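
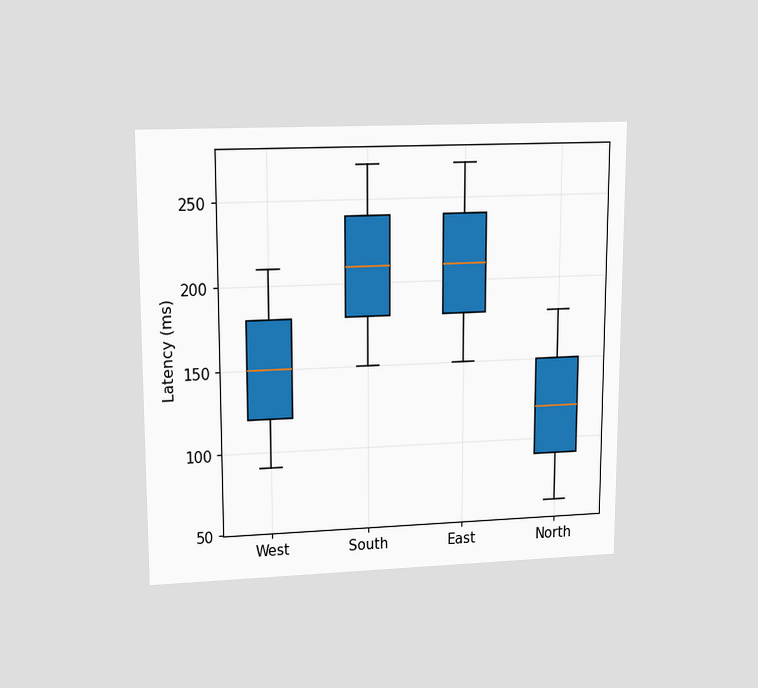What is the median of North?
The chart is viewed at a slight angle. The median line in the North box sits at 120ms.

120ms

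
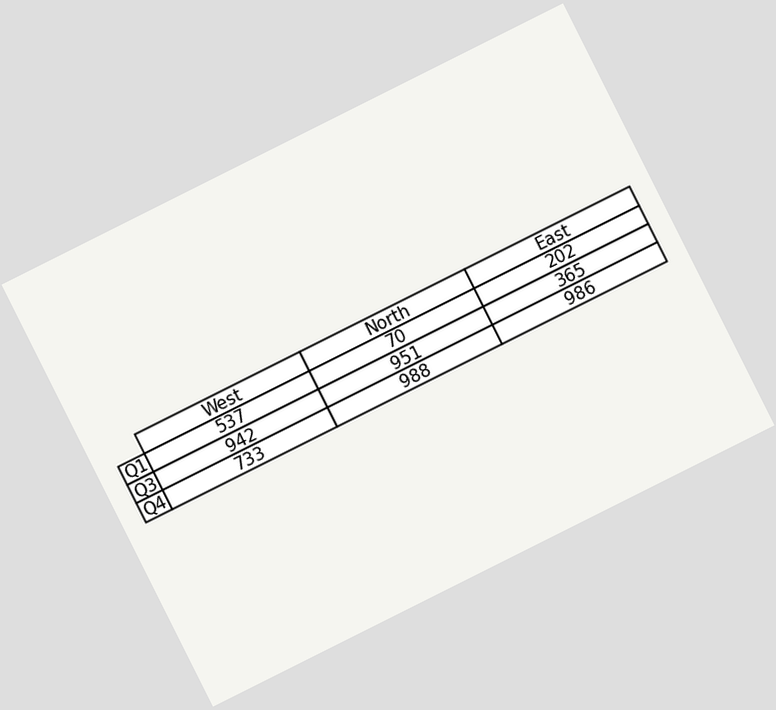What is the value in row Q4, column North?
988

The chart is tilted about 27° counter-clockwise. The (Q4, North) cell reads 988.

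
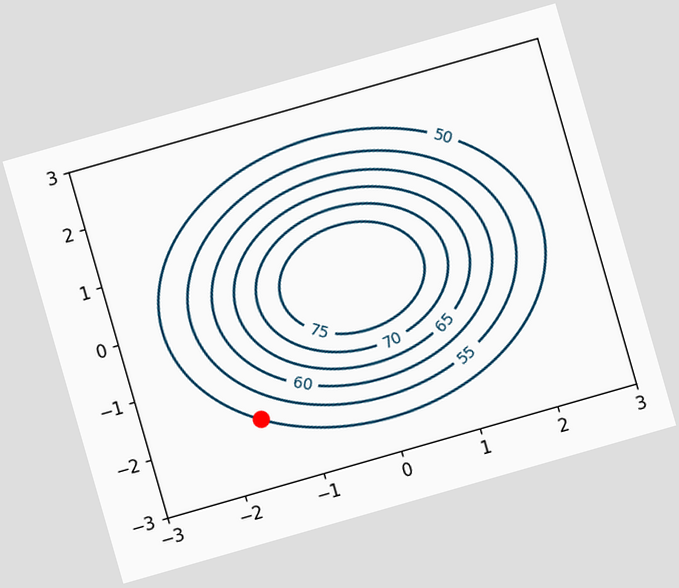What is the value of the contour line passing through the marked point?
The chart is tilted about 16° counter-clockwise. The marked point sits on the contour labelled 50.

50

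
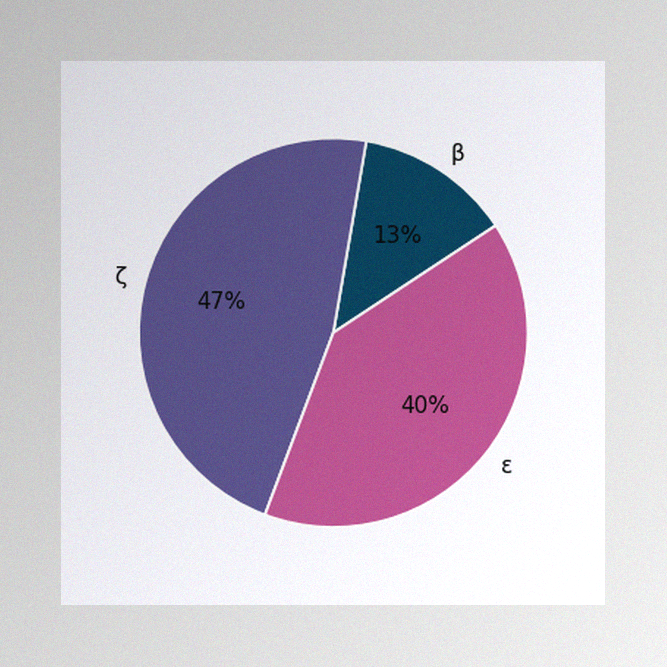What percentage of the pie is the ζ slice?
The image has some photo noise and uneven lighting. The ζ slice takes up 47% of the pie.

47%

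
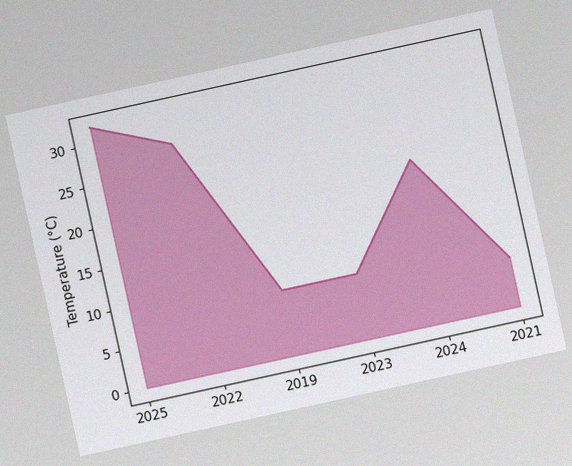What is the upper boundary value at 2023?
The chart is tilted about 12° counter-clockwise, with some photo noise. At 2023 the upper boundary is at 8°C.

8°C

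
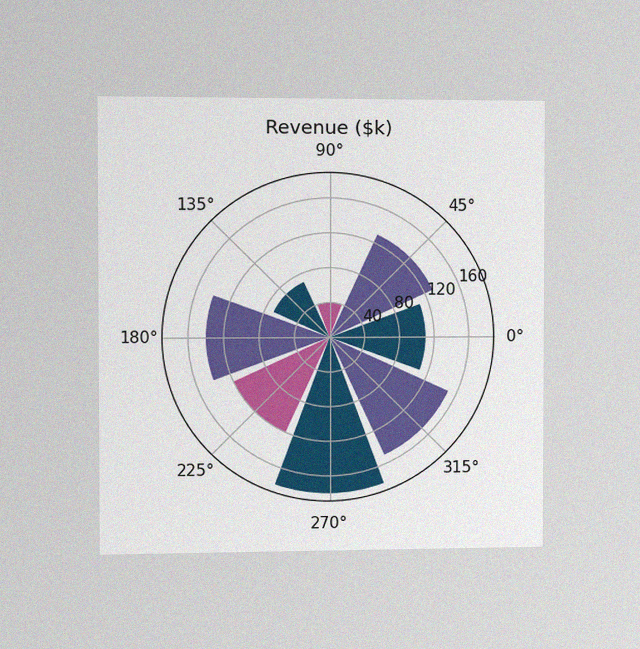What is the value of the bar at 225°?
$120k

The chart is viewed slightly from the left, with some photo noise. The bar at 225° reaches $120k on the radial axis.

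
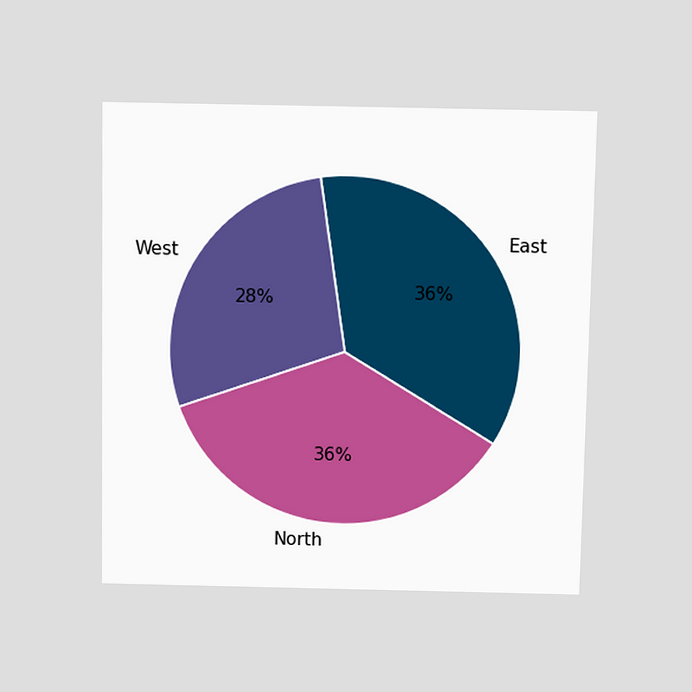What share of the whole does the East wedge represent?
36%

The chart is viewed slightly from above. The East slice takes up 36% of the pie.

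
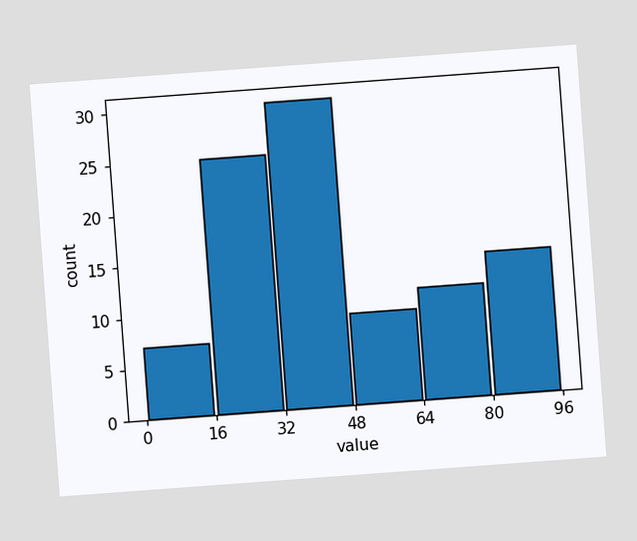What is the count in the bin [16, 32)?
The chart is tilted about 4° counter-clockwise. The [16, 32) bin has height 25.

25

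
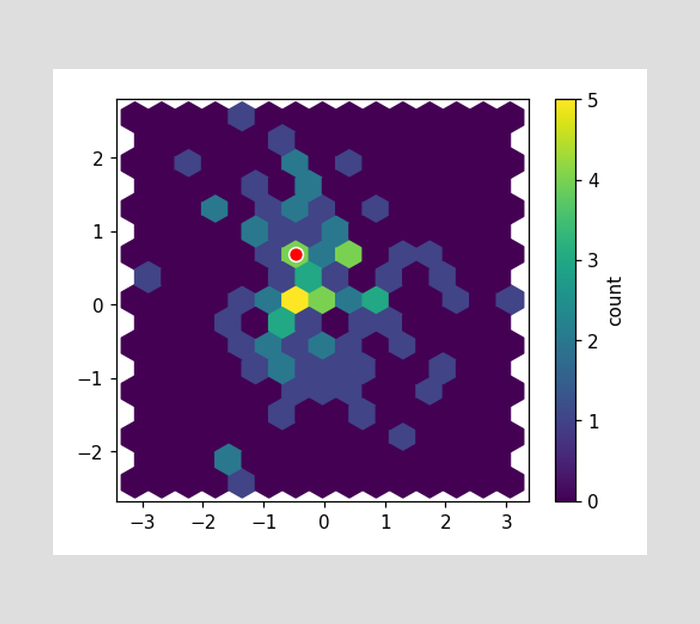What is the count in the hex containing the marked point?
The marked hex reads 4 on the colorbar.

4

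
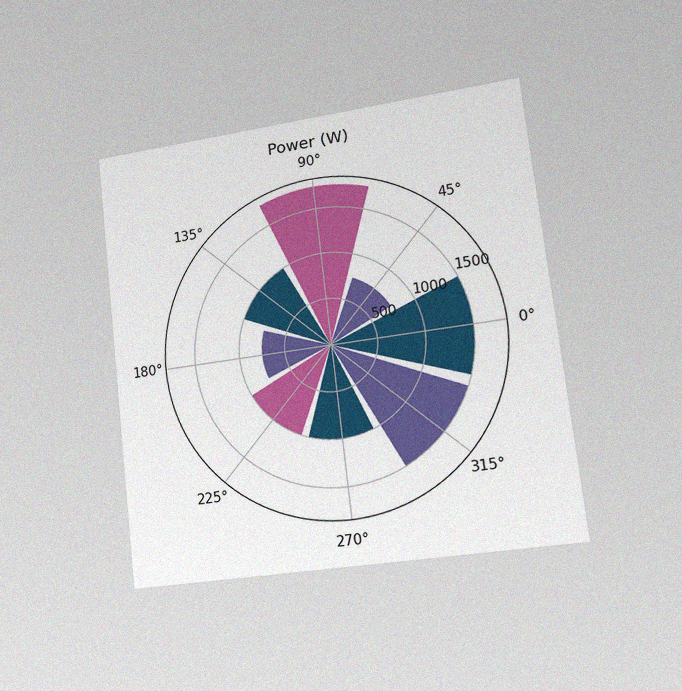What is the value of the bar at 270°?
The chart is tilted about 7° counter-clockwise and viewed slightly from the right, with some photo noise. The bar at 270° reaches 1000W on the radial axis.

1000W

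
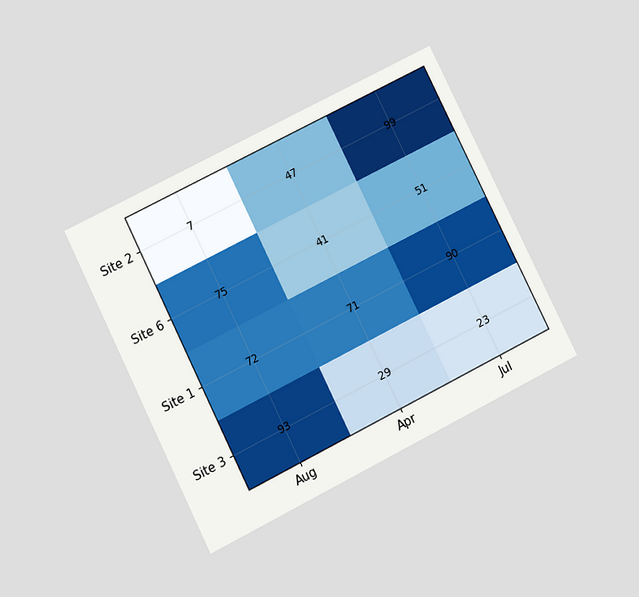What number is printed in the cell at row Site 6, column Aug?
75

The chart is tilted about 26° counter-clockwise and viewed at a slight angle. The (Site 6, Aug) cell reads 75.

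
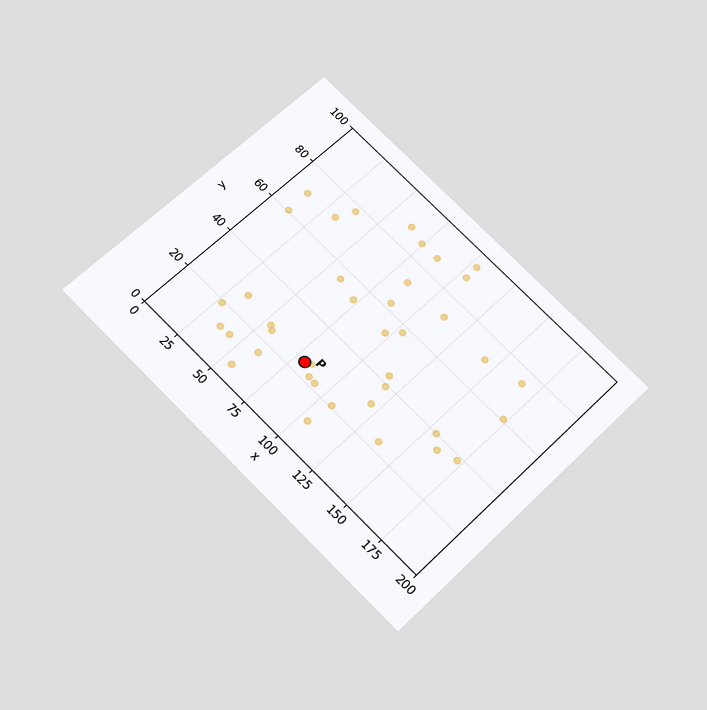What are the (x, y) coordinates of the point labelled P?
(80, 25)

The chart is tilted about 45° clockwise and viewed slightly from below. Following the gridlines from P to each axis, P sits at (80, 25).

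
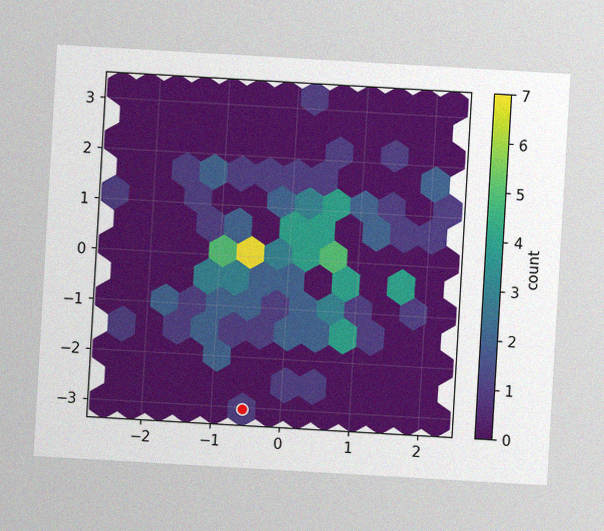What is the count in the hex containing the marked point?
1

The chart is tilted about 3° clockwise, with some photo noise. The marked hex reads 1 on the colorbar.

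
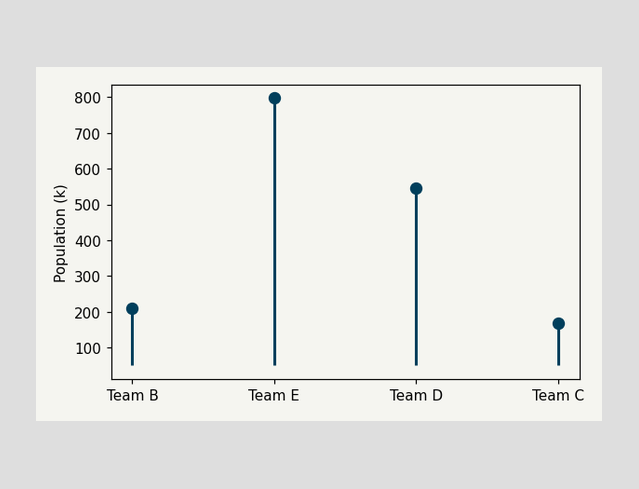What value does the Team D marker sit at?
546k

The Team D marker sits at 546k.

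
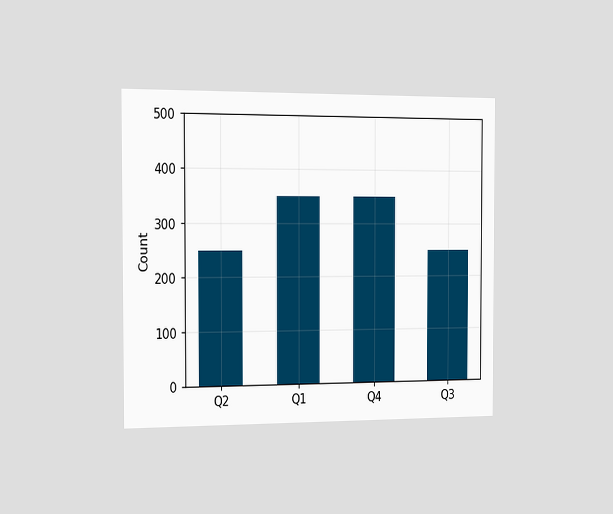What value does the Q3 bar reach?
The chart is viewed slightly from the left. Reading along the chart's y-axis, the Q3 bar reaches 250.

250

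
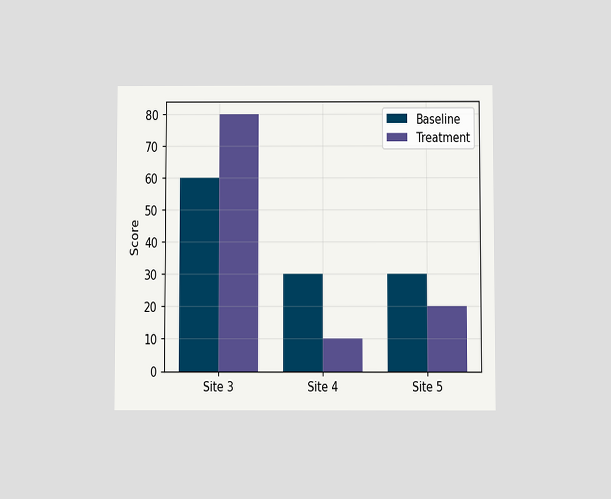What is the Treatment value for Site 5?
The chart is viewed slightly from below. The Treatment bar at Site 5 reaches 20 on the y-axis.

20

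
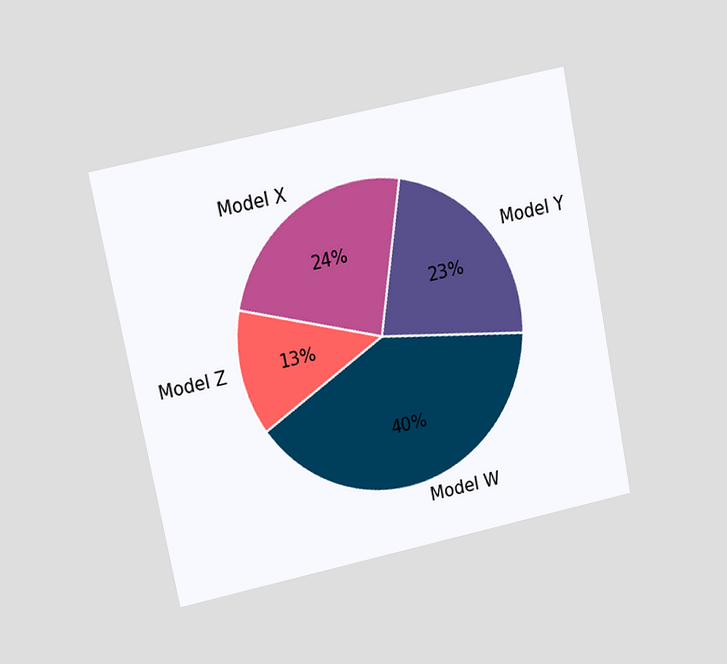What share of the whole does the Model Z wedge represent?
13%

The chart is tilted about 11° counter-clockwise and viewed at a slight angle. The Model Z slice takes up 13% of the pie.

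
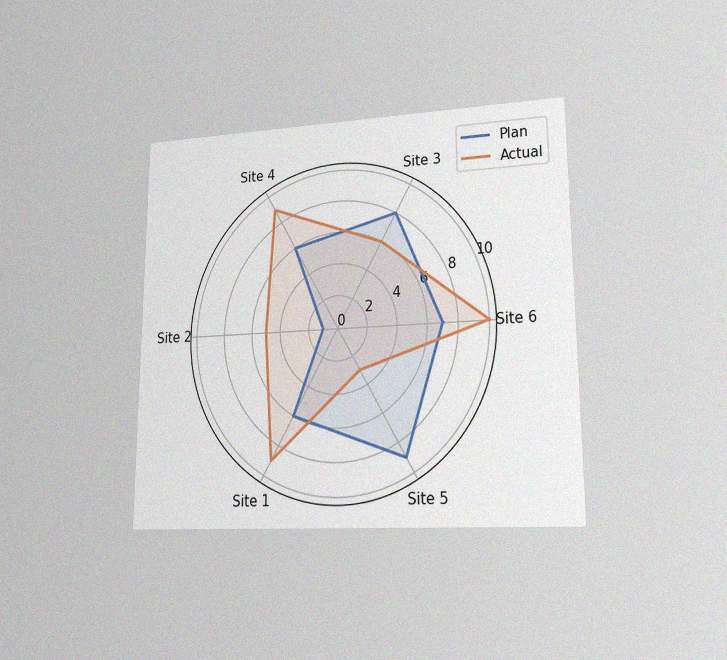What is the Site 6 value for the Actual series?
10

The chart is viewed at a slight angle, with some photo noise. On the Site 6 axis, Actual reaches 10.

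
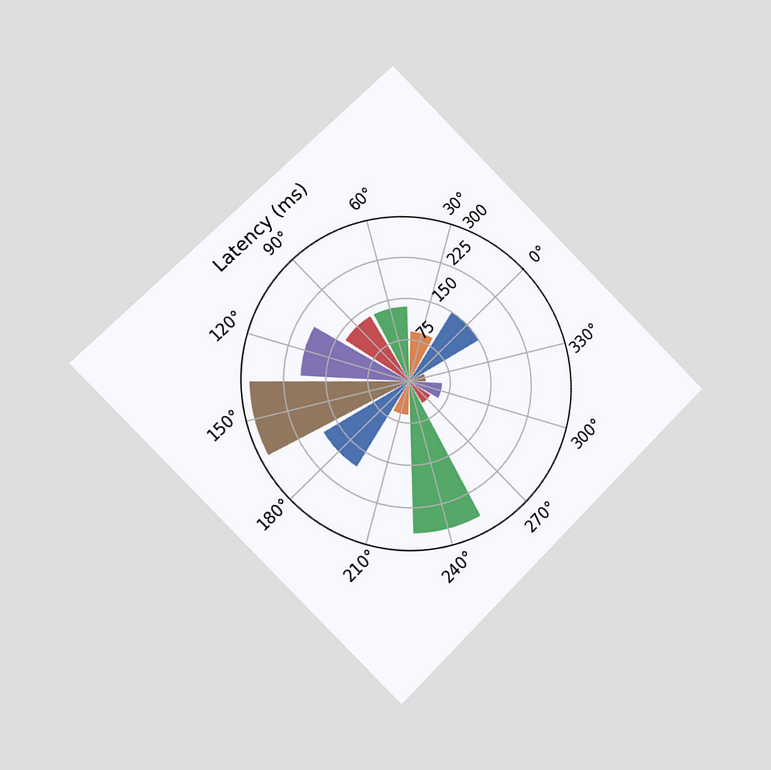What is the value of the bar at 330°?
30ms

The chart is tilted about 45° counter-clockwise and viewed slightly from the left. The bar at 330° reaches 30ms on the radial axis.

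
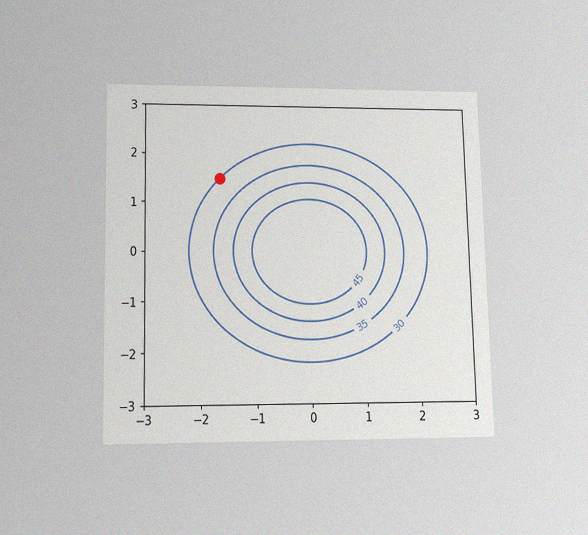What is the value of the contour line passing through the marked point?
The chart is viewed slightly from below, with some photo noise. The marked point sits on the contour labelled 30.

30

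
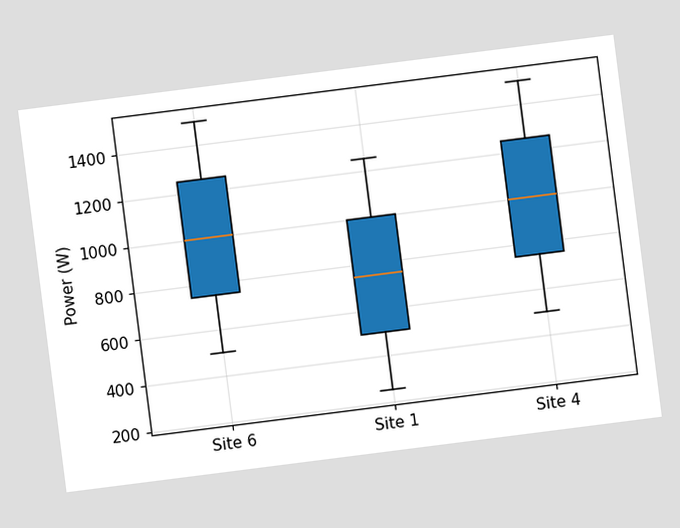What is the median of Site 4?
The chart is tilted about 7° counter-clockwise. The median line in the Site 4 box sits at 1000W.

1000W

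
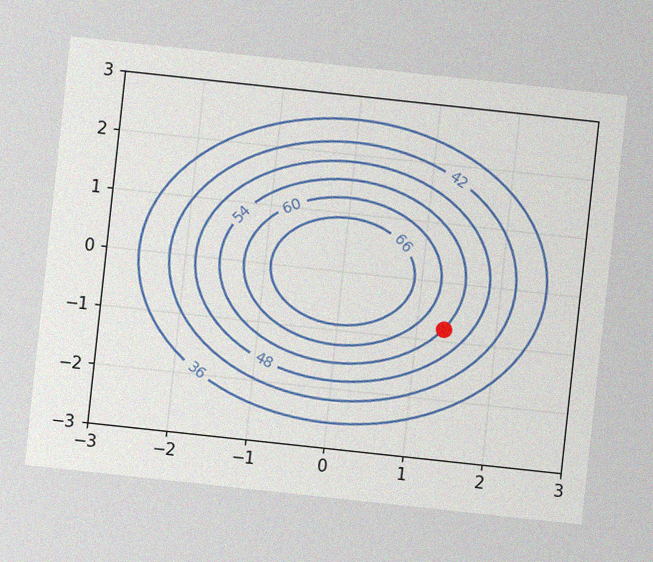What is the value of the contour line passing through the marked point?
The chart is tilted about 6° clockwise, with some photo noise. The marked point sits on the contour labelled 54.

54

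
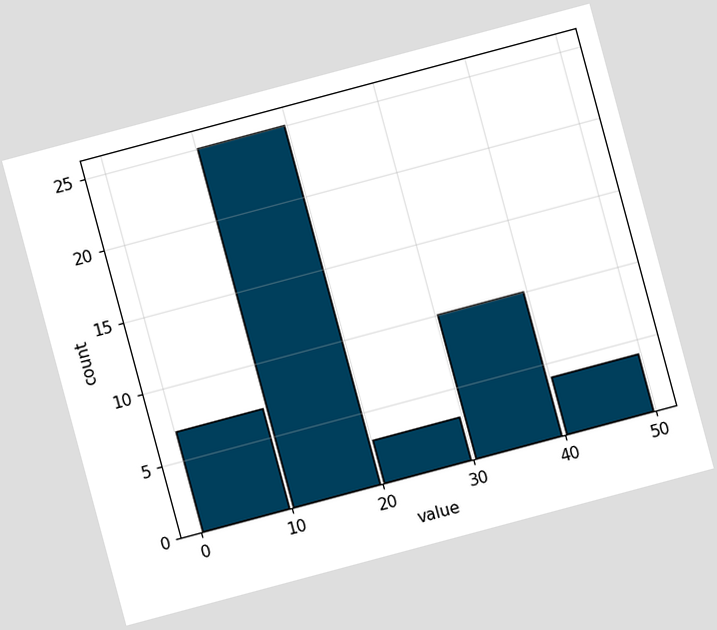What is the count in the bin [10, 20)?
The chart is tilted about 15° counter-clockwise. The [10, 20) bin has height 25.

25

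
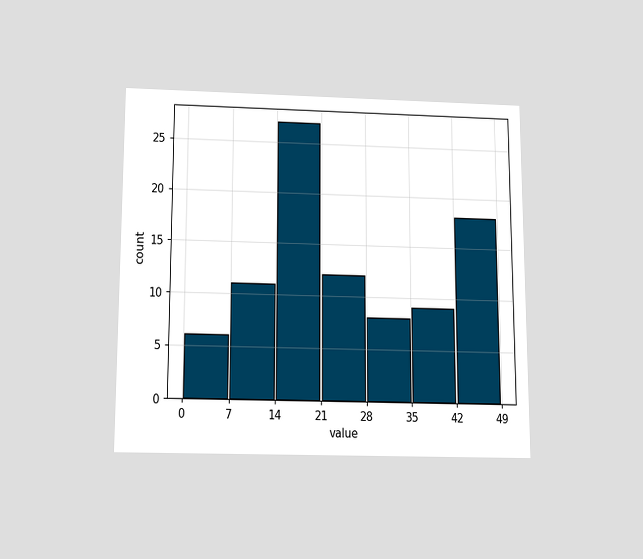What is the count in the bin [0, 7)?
The chart is viewed slightly from below. The [0, 7) bin has height 6.

6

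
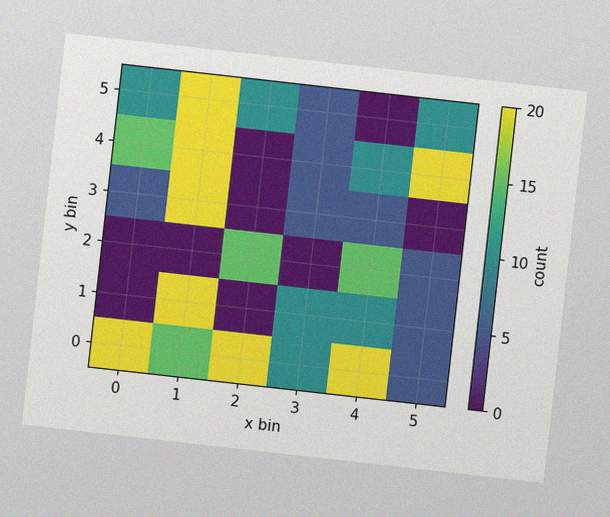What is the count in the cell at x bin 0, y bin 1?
The chart is tilted about 6° clockwise, with some photo noise. Matching the cell (0, 1) against the colorbar gives 0.

0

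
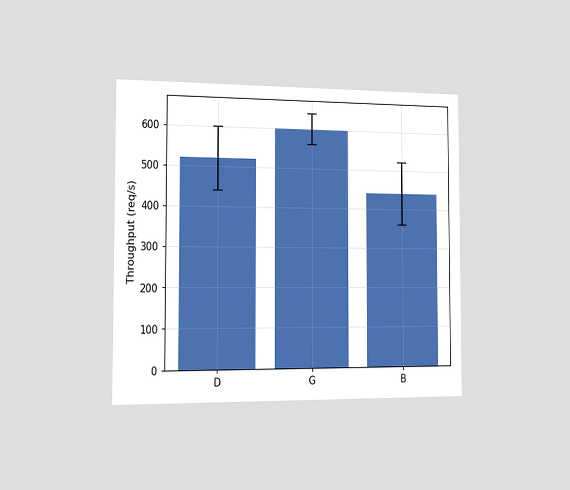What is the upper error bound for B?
520req/s

The chart is viewed slightly from the left. The B bar's upper whisker reaches 520req/s.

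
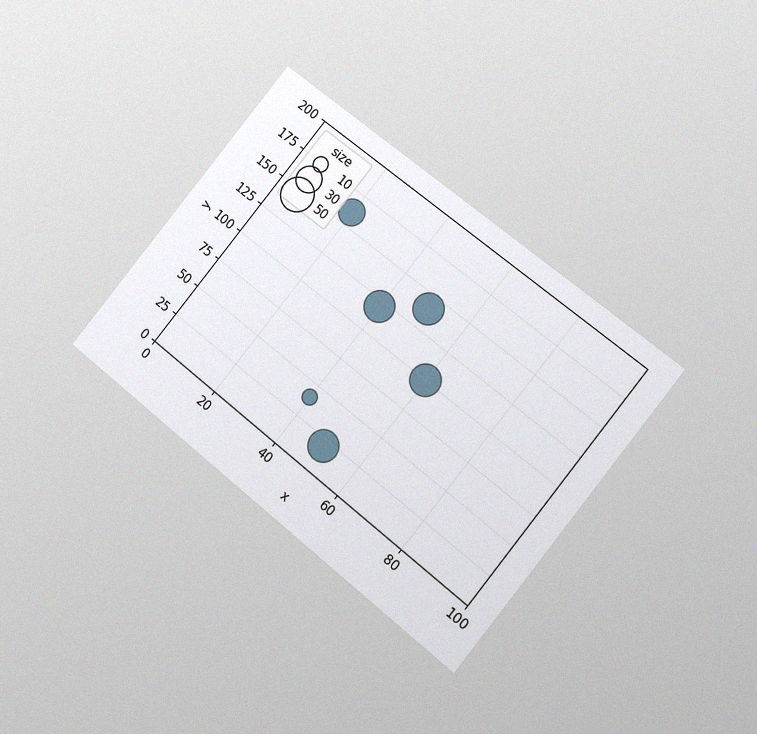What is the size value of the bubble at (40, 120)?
40

The chart is tilted about 39° clockwise and viewed at a slight angle, with some photo noise. Matching the bubble at (40, 120) against the size legend gives 40.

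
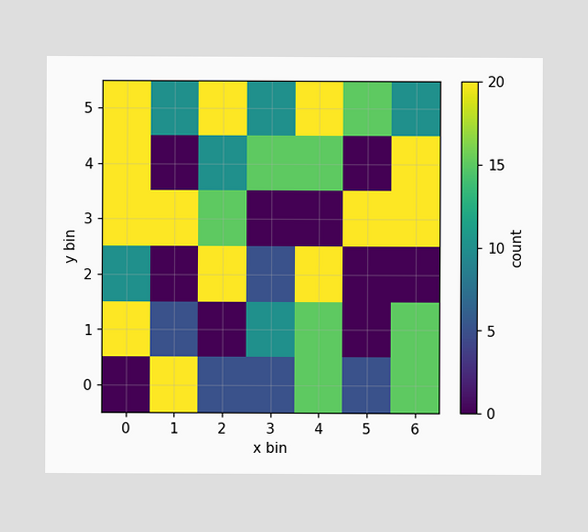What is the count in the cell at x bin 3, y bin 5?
Matching the cell (3, 5) against the colorbar gives 10.

10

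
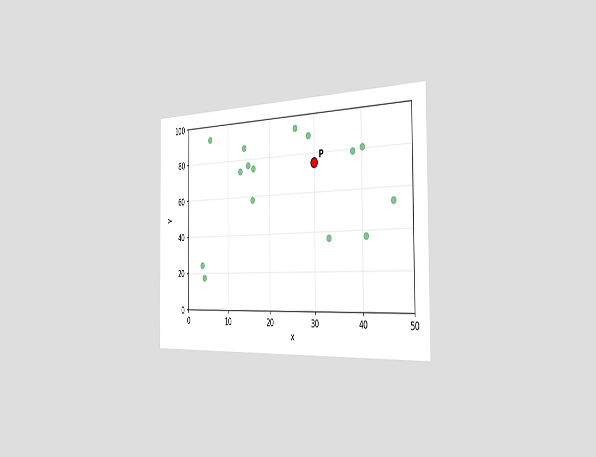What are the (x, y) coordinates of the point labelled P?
(30, 75)

The chart is viewed slightly from the right. Following the gridlines from P to each axis, P sits at (30, 75).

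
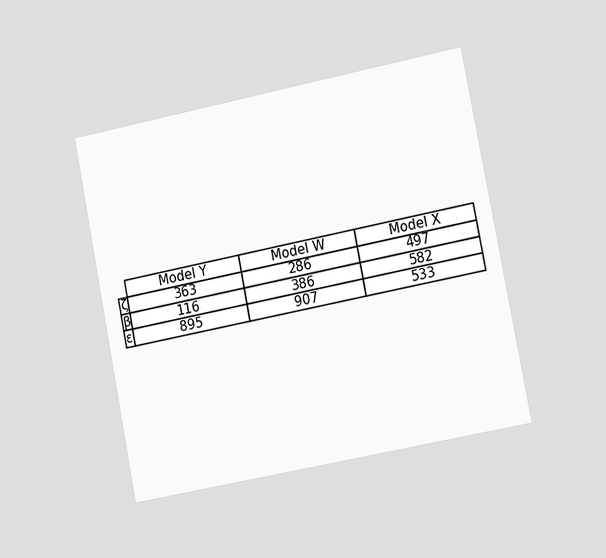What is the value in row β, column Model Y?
The chart is tilted about 11° counter-clockwise and viewed slightly from the right. The (β, Model Y) cell reads 116.

116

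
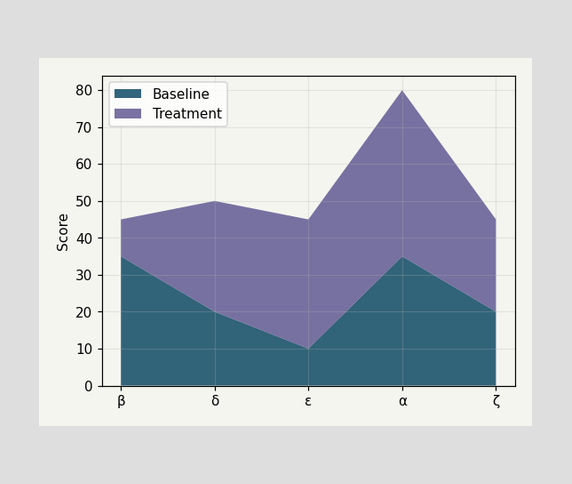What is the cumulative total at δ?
The stacked total at δ reaches 50.

50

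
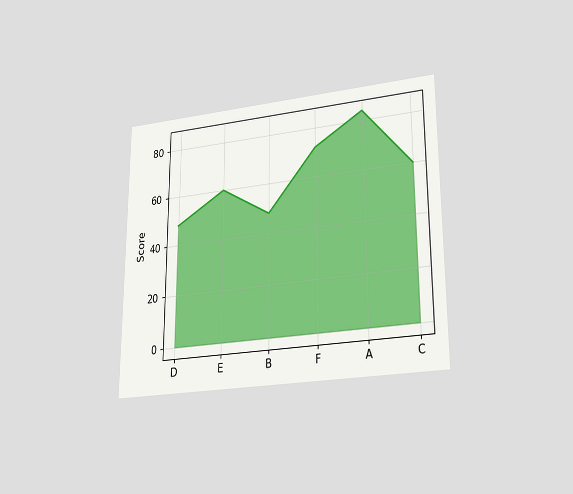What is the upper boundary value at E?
The chart is viewed at a slight angle. At E the upper boundary is at 60.

60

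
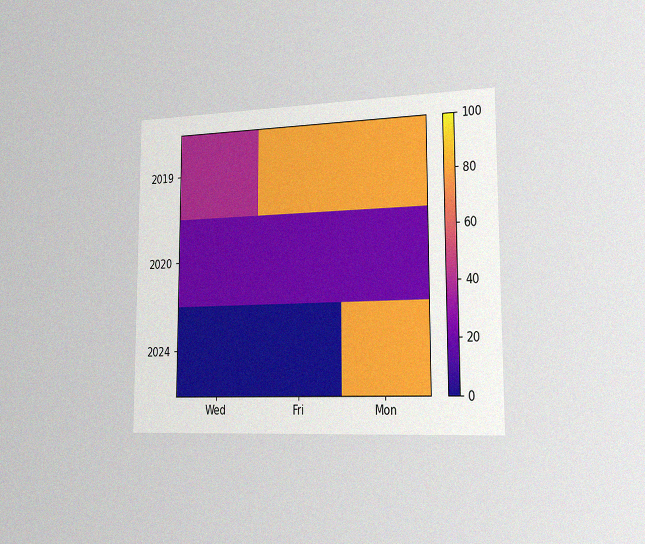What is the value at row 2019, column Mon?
80

The chart is viewed slightly from the right, with some photo noise. Matching cell (2019, Mon) against the colorbar gives 80.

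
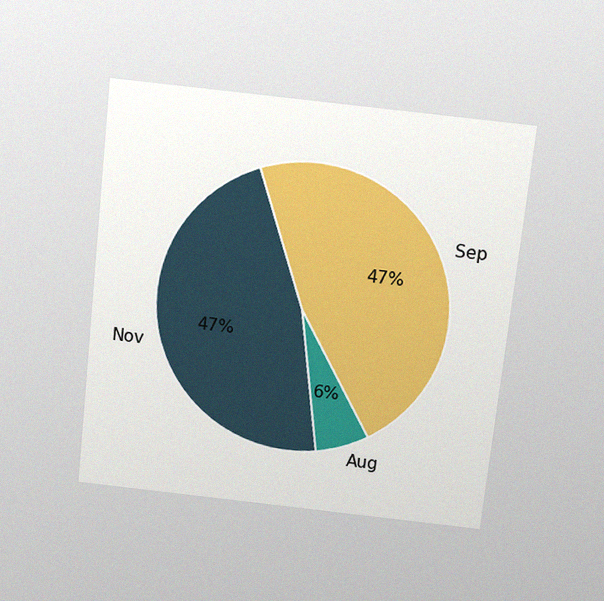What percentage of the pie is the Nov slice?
47%

The chart is tilted about 6° clockwise and viewed slightly from above, with some photo noise. The Nov slice takes up 47% of the pie.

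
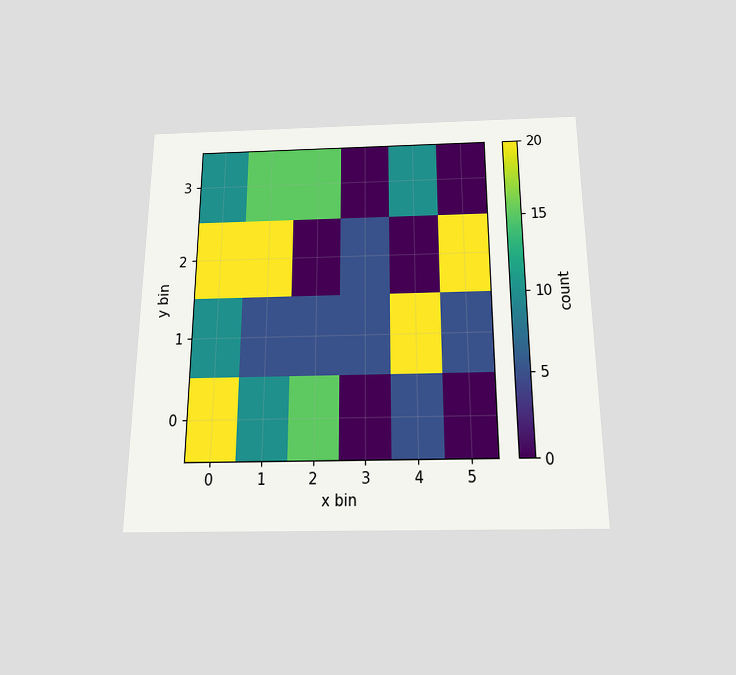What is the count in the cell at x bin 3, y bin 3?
0

The chart is viewed slightly from below. Matching the cell (3, 3) against the colorbar gives 0.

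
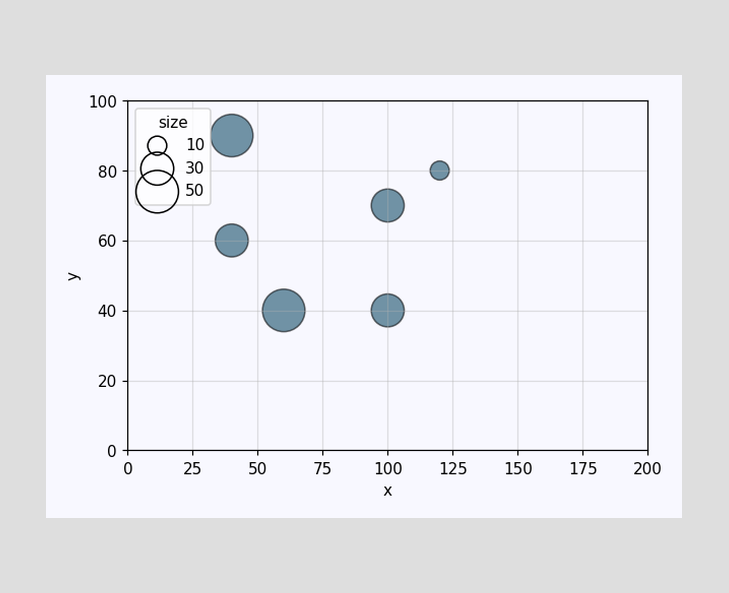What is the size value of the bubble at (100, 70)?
30

Matching the bubble at (100, 70) against the size legend gives 30.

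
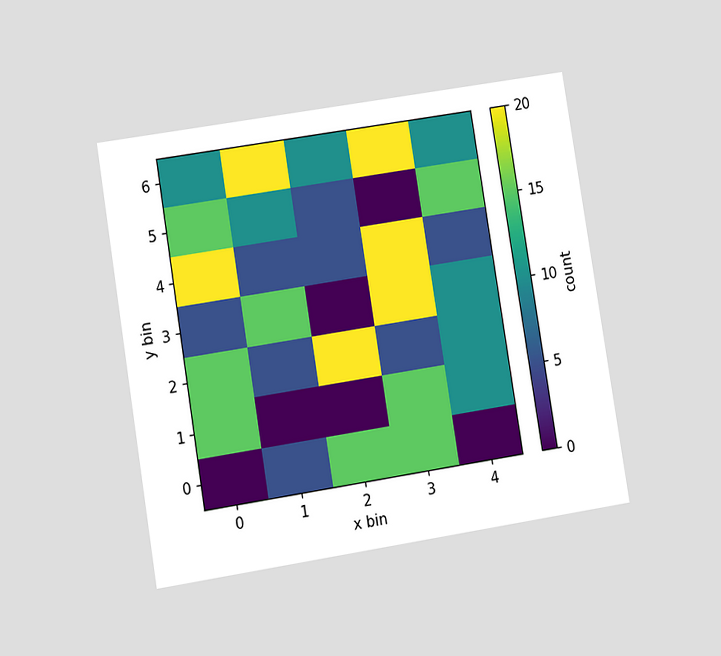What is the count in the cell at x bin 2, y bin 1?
The chart is tilted about 9° counter-clockwise and viewed at a slight angle. Matching the cell (2, 1) against the colorbar gives 0.

0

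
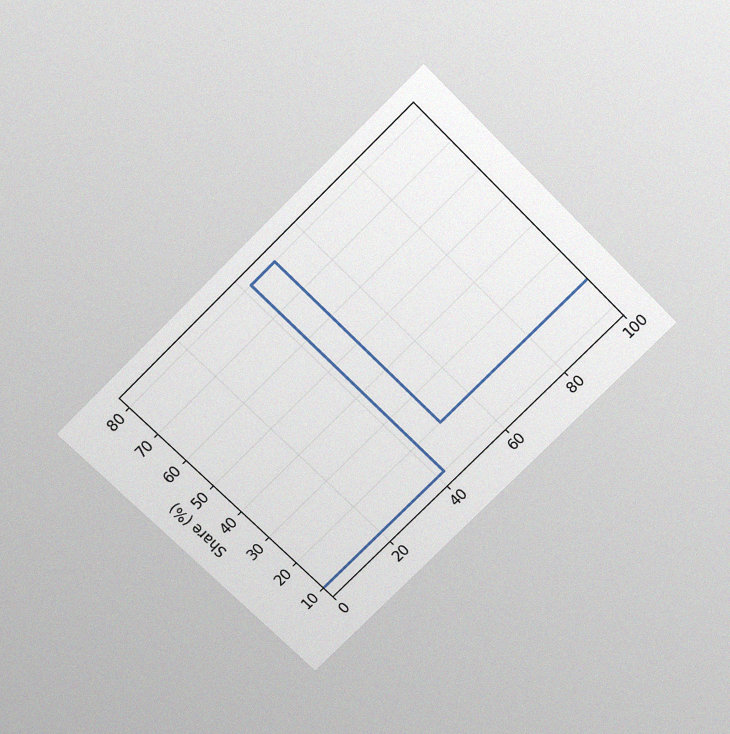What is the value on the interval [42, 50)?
80%

The chart is tilted about 45° counter-clockwise and viewed slightly from above, with some photo noise. On [42, 50) the step sits at 80%.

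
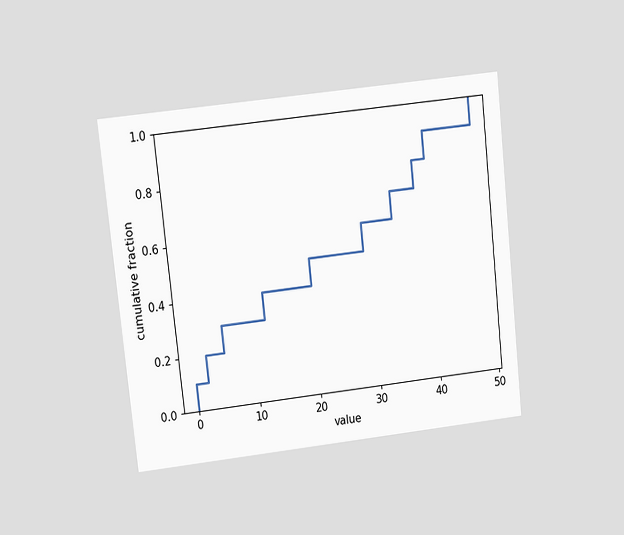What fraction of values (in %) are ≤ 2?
20%

The chart is tilted about 6° counter-clockwise and viewed at a slight angle. At x=2 the ECDF step is at 20%.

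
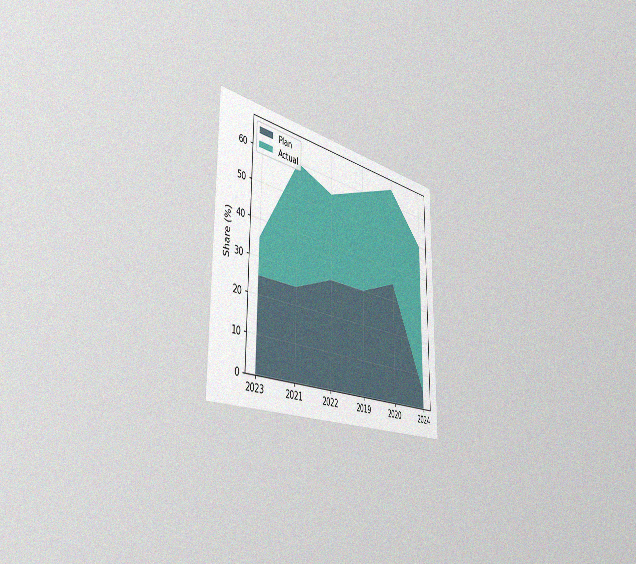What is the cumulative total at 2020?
65%

The chart is viewed slightly from the left, with some photo noise. The stacked total at 2020 reaches 65%.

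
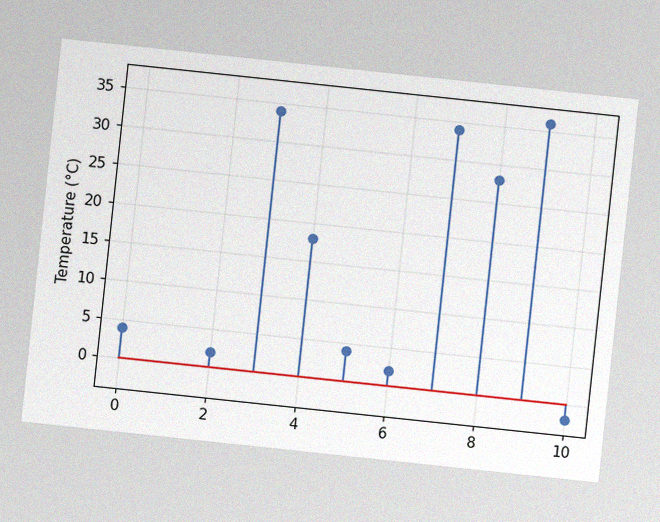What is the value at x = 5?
4°C

The chart is tilted about 6° clockwise, with some photo noise. The stem at x=5 reaches 4°C.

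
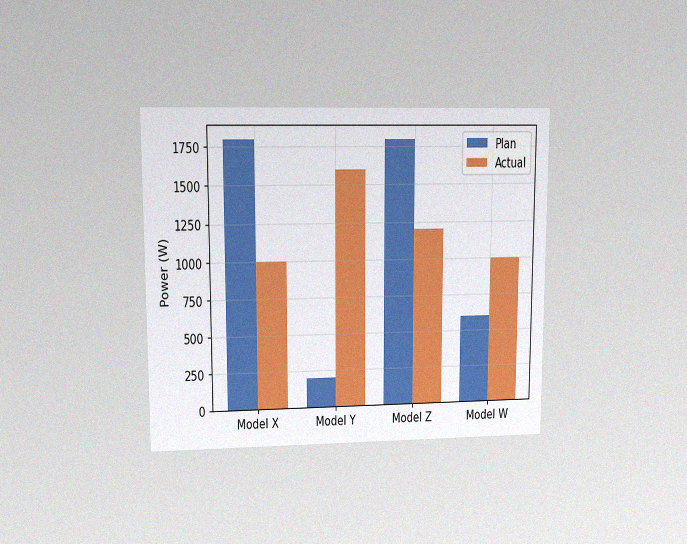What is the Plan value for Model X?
The chart is viewed at a slight angle, with some photo noise. The Plan bar at Model X reaches 1800W on the y-axis.

1800W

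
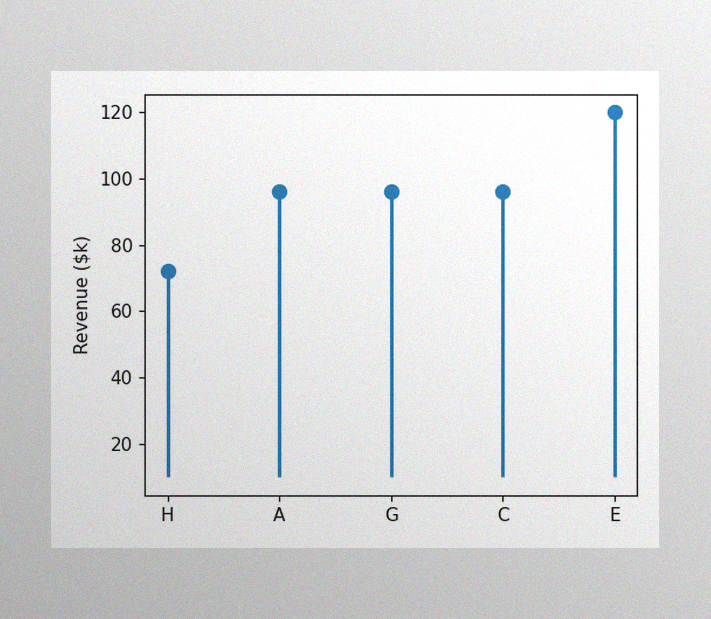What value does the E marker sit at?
The image has some photo noise and uneven lighting. The E marker sits at $120k.

$120k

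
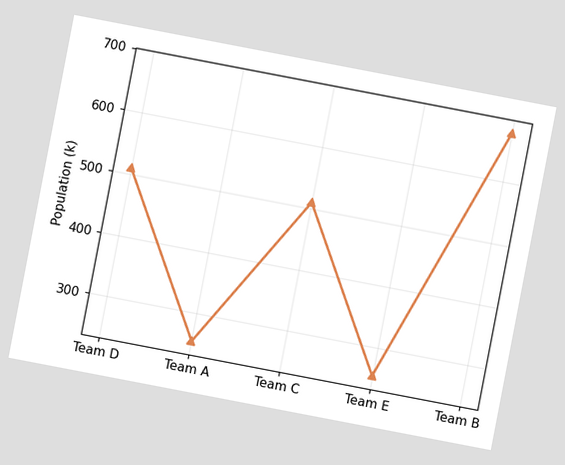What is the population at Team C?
510k

The chart is tilted about 11° clockwise. At Team C, the line is at 510k.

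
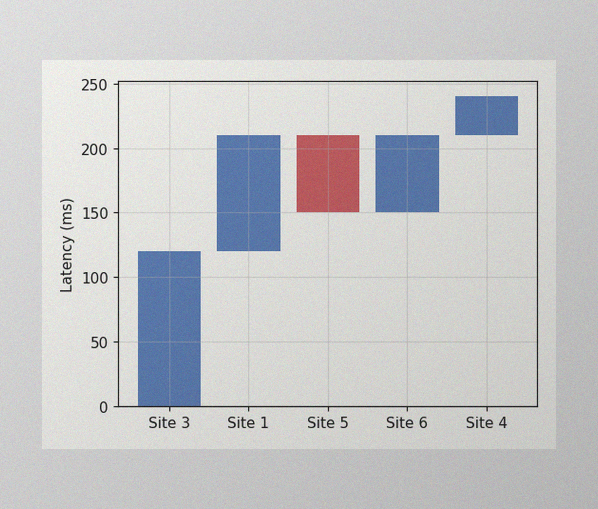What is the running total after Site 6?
The image has some photo noise and uneven lighting. After Site 6 the running total reaches 210ms.

210ms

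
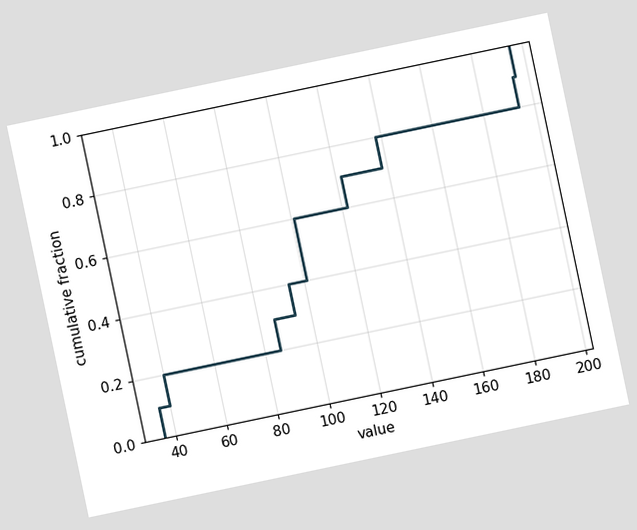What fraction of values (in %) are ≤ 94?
The chart is tilted about 12° counter-clockwise. At x=94 the ECDF step is at 40%.

40%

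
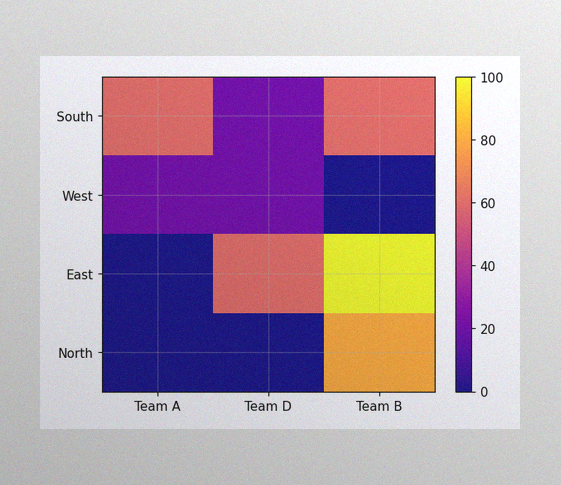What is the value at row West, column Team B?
The image has some photo noise and uneven lighting. Matching cell (West, Team B) against the colorbar gives 0.

0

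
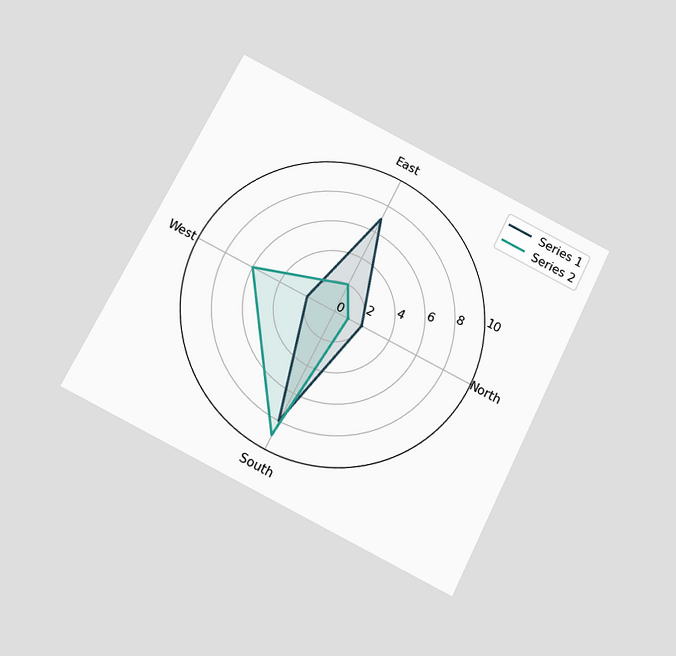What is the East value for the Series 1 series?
7

The chart is tilted about 26° clockwise and viewed slightly from below. On the East axis, Series 1 reaches 7.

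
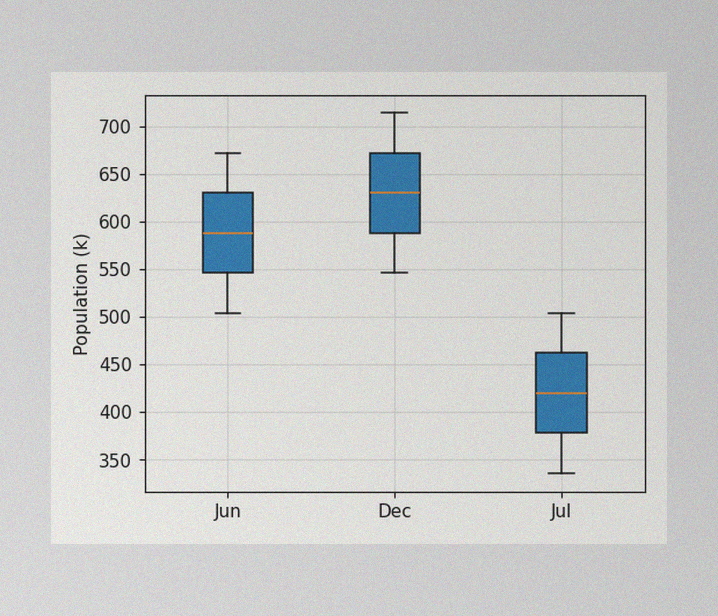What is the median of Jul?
The image has some photo noise and uneven lighting. The median line in the Jul box sits at 420k.

420k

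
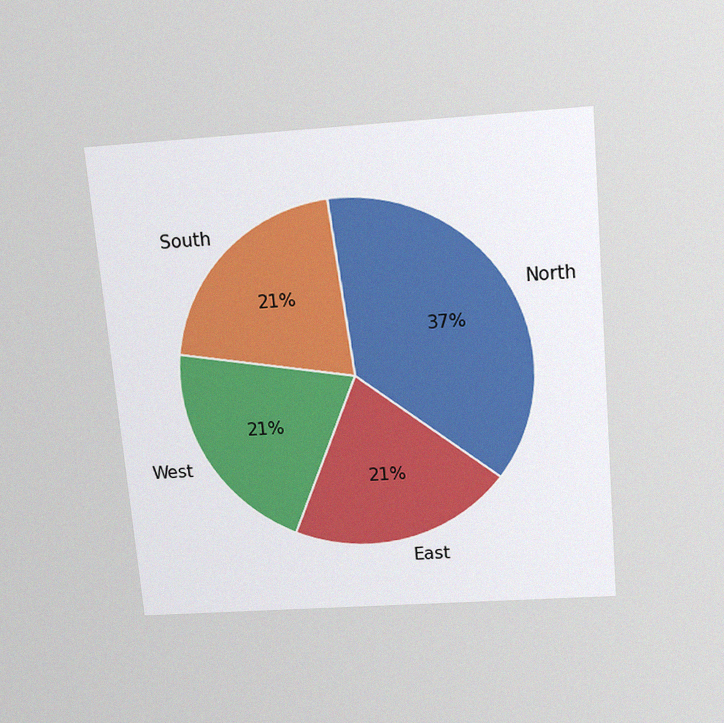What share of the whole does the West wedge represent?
21%

The chart is tilted about 5° counter-clockwise and viewed slightly from above, with some photo noise. The West slice takes up 21% of the pie.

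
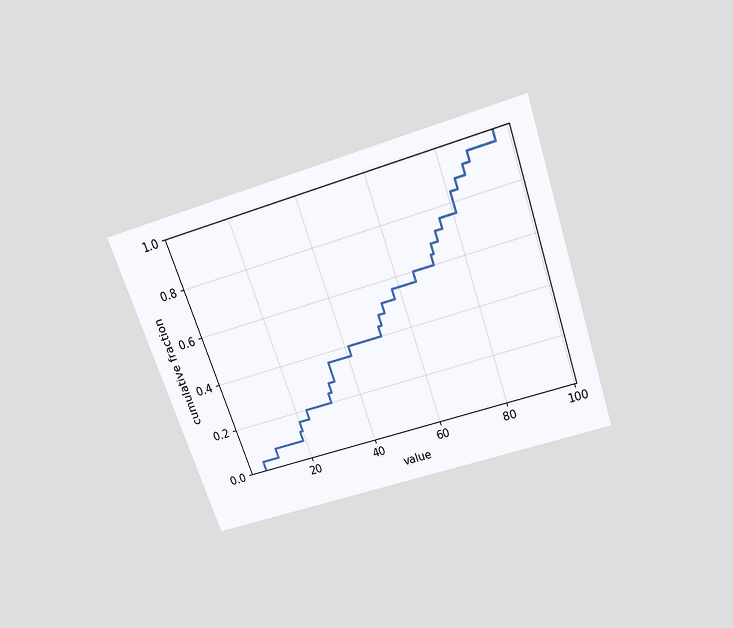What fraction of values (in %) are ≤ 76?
76%

The chart is tilted about 19° counter-clockwise and viewed slightly from above. At x=76 the ECDF step is at 76%.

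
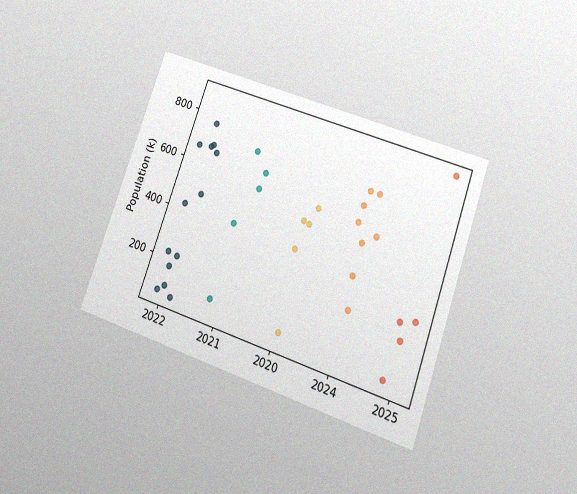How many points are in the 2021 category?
5

The chart is tilted about 19° clockwise and viewed at a slight angle, with some photo noise. Counting the markers in the 2021 column gives 5.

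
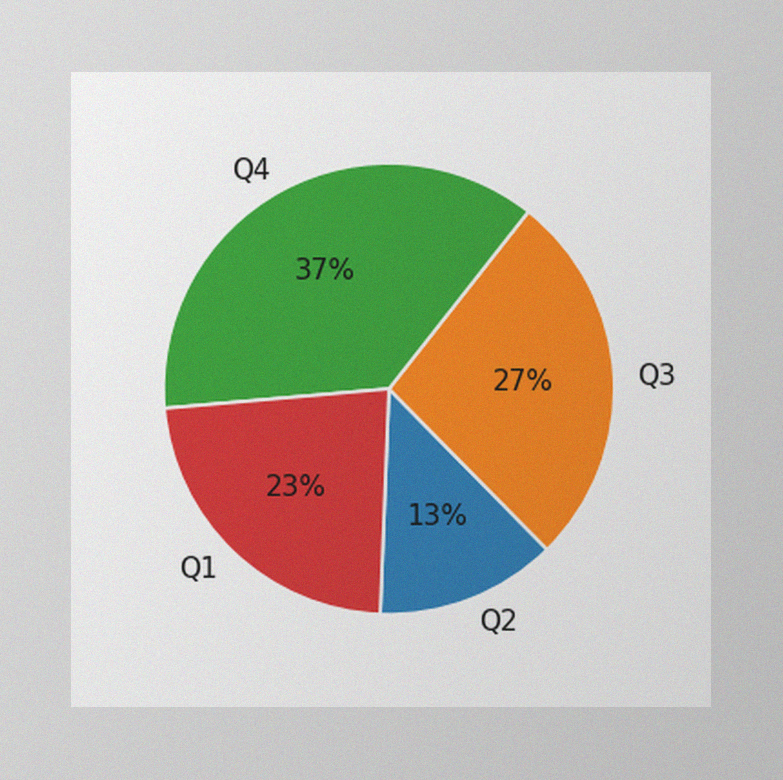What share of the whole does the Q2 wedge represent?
13%

The image has some photo noise and uneven lighting. The Q2 slice takes up 13% of the pie.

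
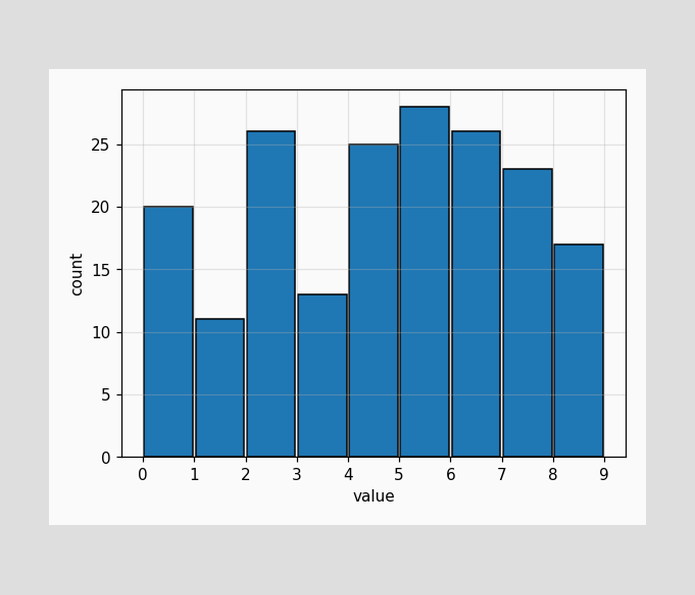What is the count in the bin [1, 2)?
11

The [1, 2) bin has height 11.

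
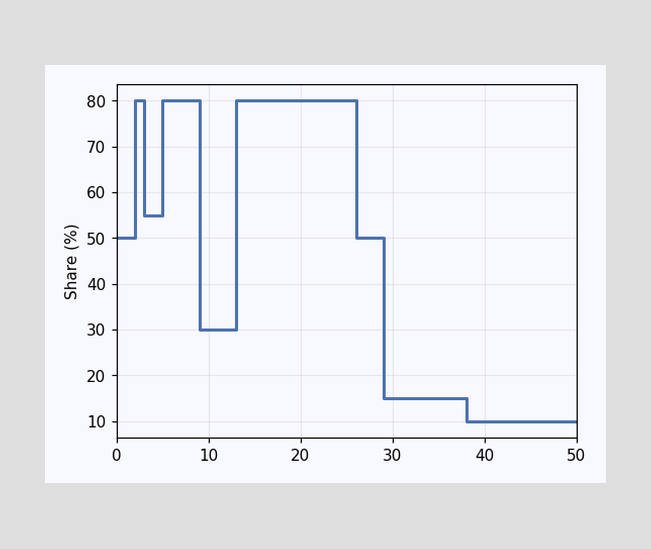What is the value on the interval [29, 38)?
15%

On [29, 38) the step sits at 15%.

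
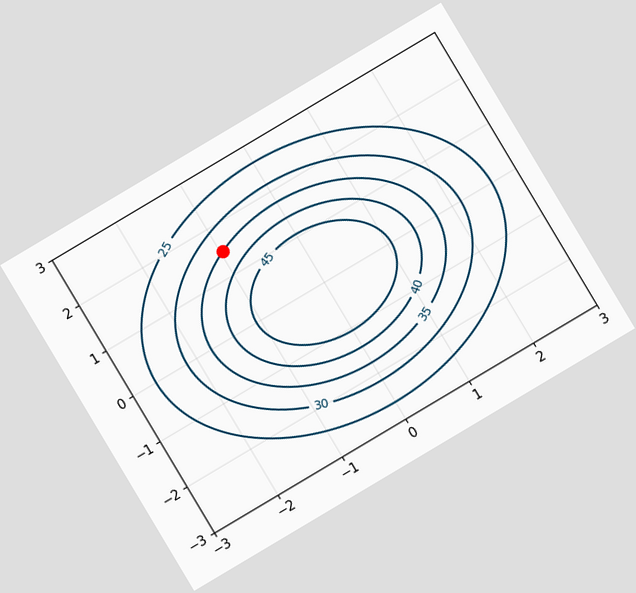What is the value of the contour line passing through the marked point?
The chart is tilted about 31° counter-clockwise. The marked point sits on the contour labelled 35.

35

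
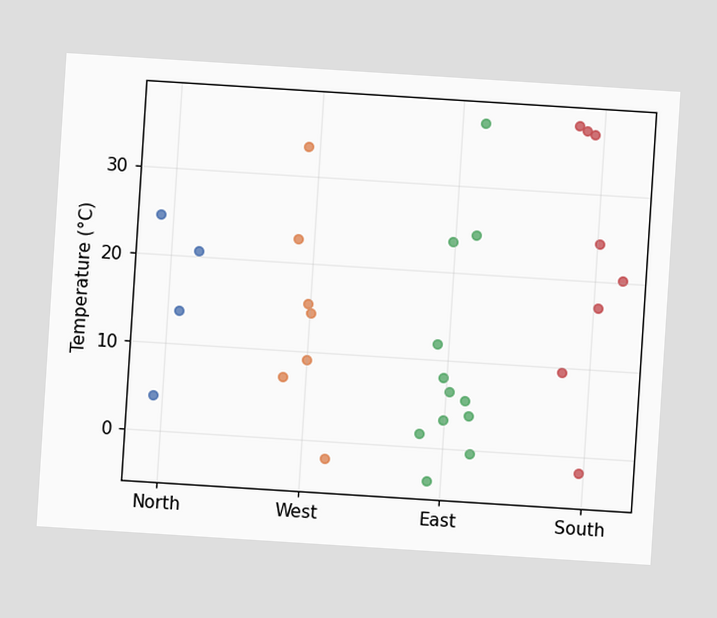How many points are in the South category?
The chart is tilted about 4° clockwise. Counting the markers in the South column gives 8.

8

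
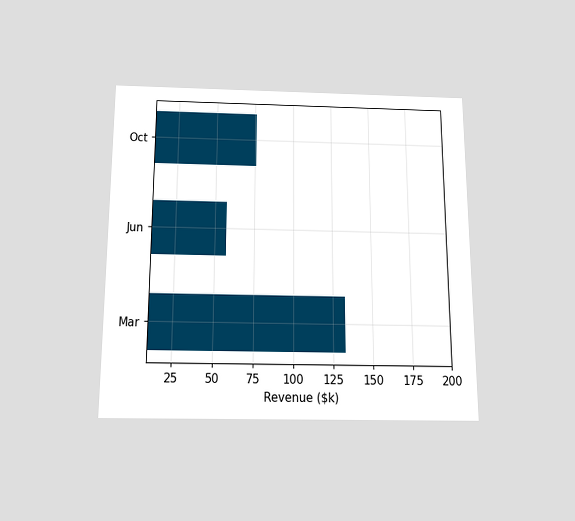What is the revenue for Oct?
The chart is viewed slightly from below. Reading along the chart's x-axis, the Oct bar reaches $76k.

$76k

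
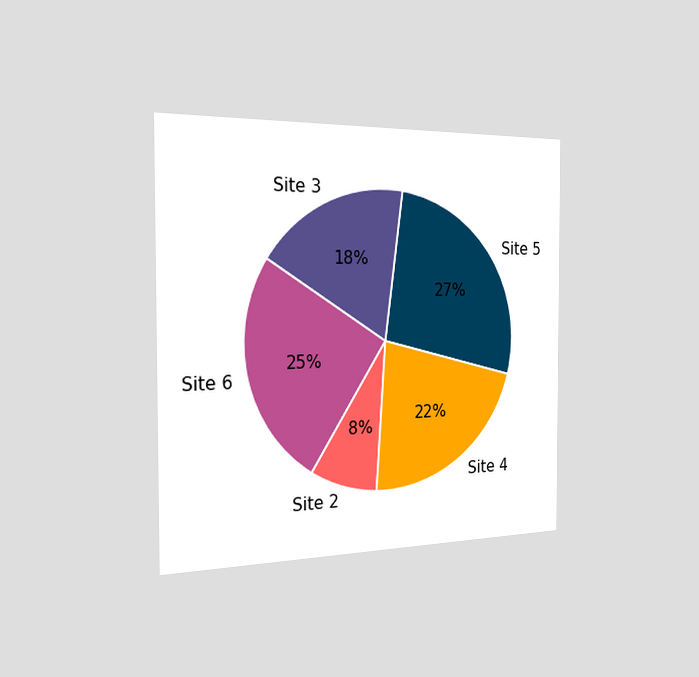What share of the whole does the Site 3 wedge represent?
The chart is viewed slightly from the left. The Site 3 slice takes up 18% of the pie.

18%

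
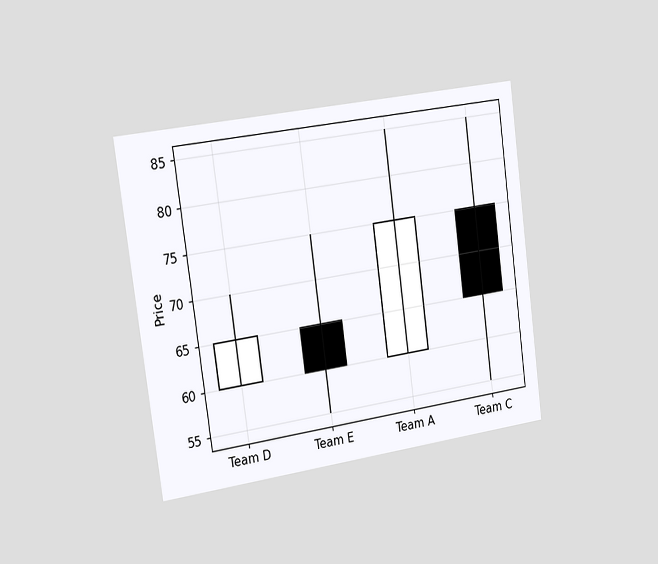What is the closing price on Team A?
75

The chart is tilted about 8° counter-clockwise and viewed slightly from the left. The Team A candle closes at 75.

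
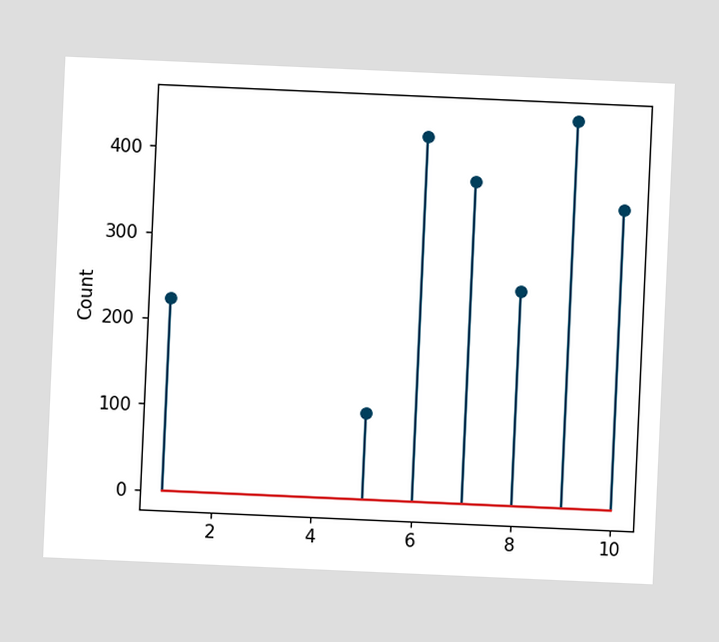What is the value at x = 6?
425

The chart is tilted about 3° clockwise. The stem at x=6 reaches 425.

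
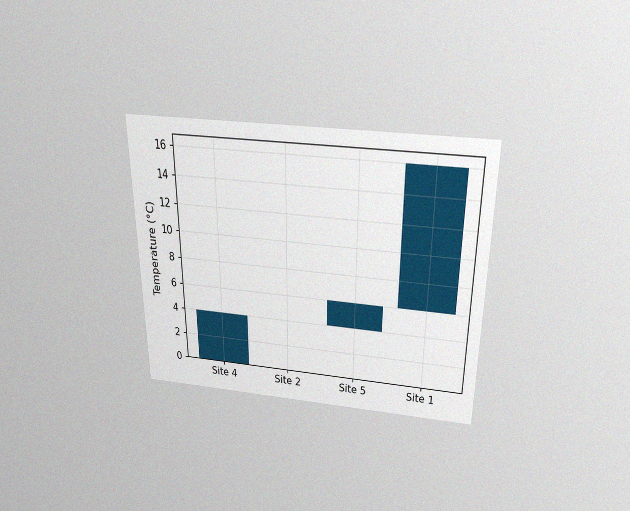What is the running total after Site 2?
4°C

The chart is viewed slightly from above, with some photo noise. After Site 2 the running total reaches 4°C.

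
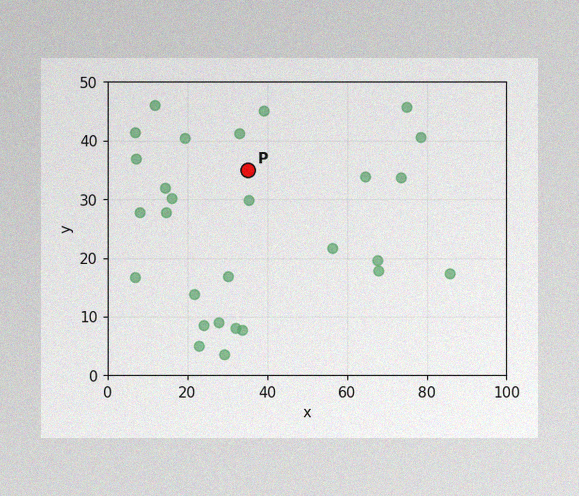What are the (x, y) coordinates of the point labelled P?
(35, 35)

The image has some photo noise and uneven lighting. Following the gridlines from P to each axis, P sits at (35, 35).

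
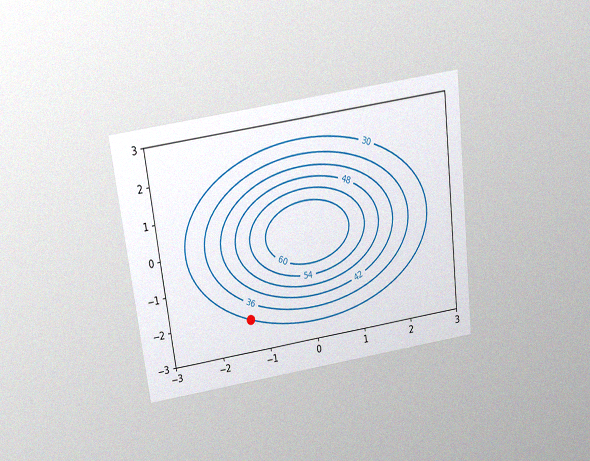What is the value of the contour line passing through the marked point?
The chart is tilted about 7° counter-clockwise and viewed slightly from above, with some photo noise. The marked point sits on the contour labelled 30.

30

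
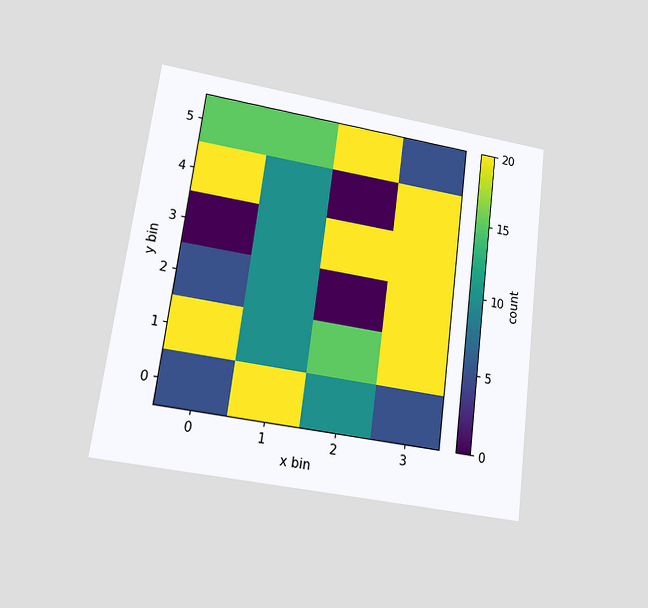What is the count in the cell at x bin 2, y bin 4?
0

The chart is tilted about 7° clockwise and viewed at a slight angle. Matching the cell (2, 4) against the colorbar gives 0.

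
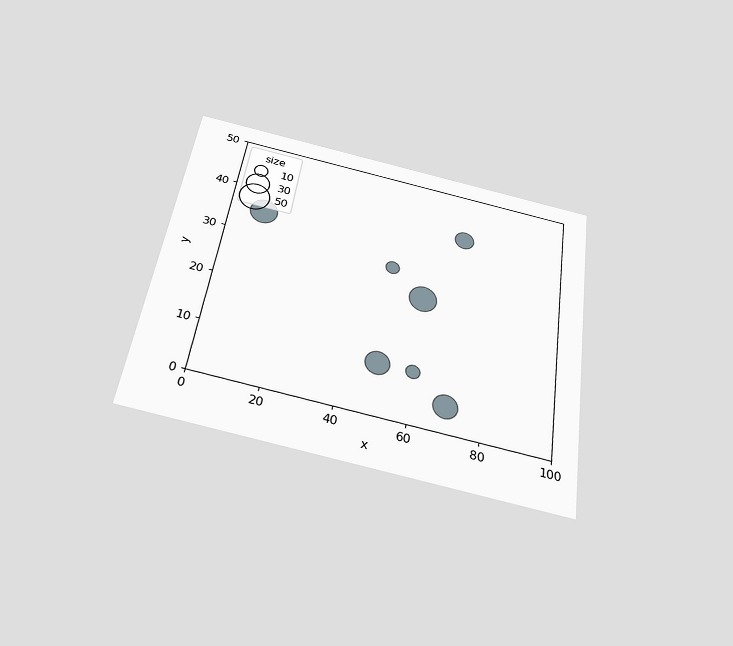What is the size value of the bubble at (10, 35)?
40

The chart is tilted about 8° clockwise and viewed slightly from below. Matching the bubble at (10, 35) against the size legend gives 40.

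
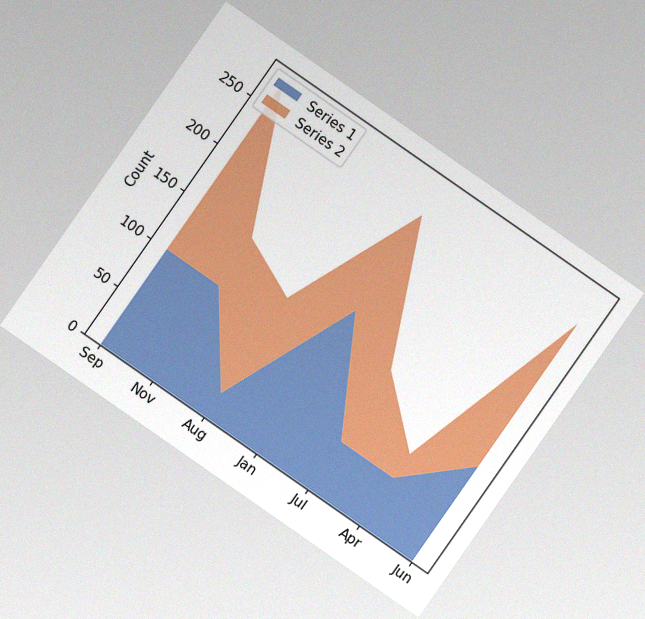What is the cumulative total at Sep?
275

The chart is tilted about 35° clockwise, with some photo noise. The stacked total at Sep reaches 275.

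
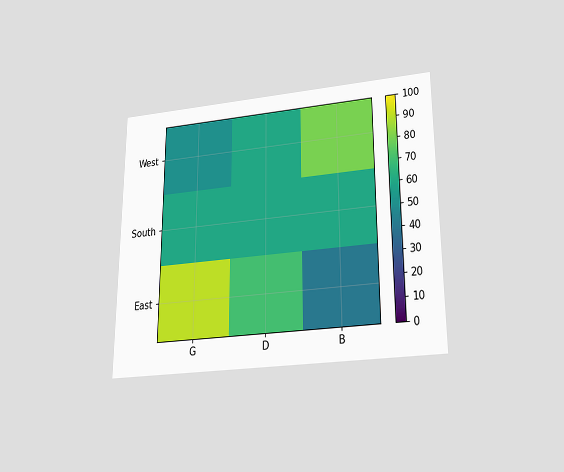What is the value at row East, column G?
90

The chart is viewed slightly from below. Matching cell (East, G) against the colorbar gives 90.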